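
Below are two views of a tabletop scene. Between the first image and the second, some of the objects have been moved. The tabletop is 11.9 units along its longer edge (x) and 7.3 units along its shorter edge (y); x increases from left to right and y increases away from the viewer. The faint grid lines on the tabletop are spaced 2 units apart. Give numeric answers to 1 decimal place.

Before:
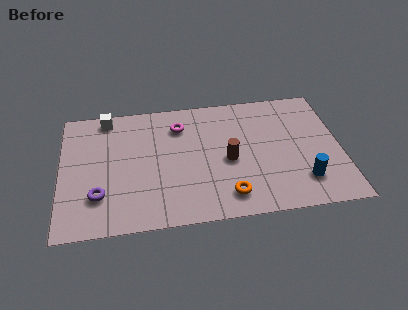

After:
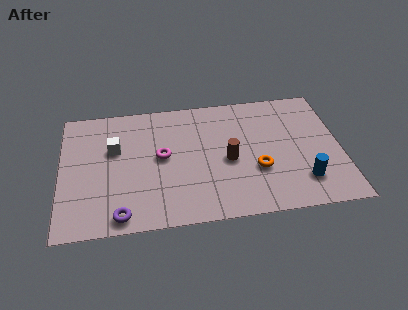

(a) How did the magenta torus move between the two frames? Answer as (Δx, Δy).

(-0.8, -1.7)

From the two frames, the magenta torus sits at roughly (5.1, 5.6) before and (4.3, 3.9) after.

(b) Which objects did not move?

the blue cylinder and the brown cylinder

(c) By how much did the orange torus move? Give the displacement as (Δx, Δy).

(1.3, 1.3)

The orange torus started near (7.0, 1.3) and ended near (8.3, 2.6).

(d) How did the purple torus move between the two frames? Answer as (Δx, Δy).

(0.9, -1.2)

The purple torus started near (1.6, 2.0) and ended near (2.5, 0.8).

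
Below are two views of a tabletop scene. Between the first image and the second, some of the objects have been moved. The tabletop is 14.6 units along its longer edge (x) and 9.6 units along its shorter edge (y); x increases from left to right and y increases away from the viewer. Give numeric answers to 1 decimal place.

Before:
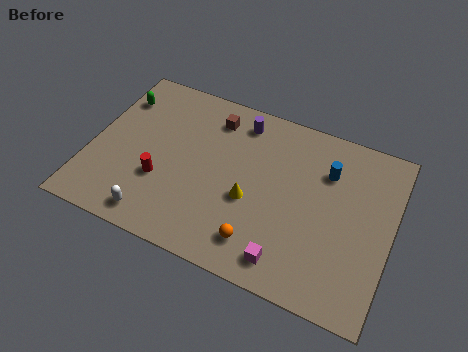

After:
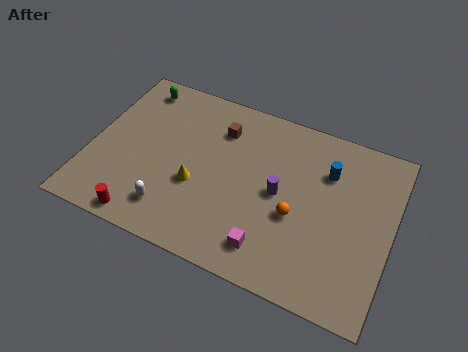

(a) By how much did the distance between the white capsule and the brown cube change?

-1.2

They were about 6.9 units apart before and 5.7 after — 1.2 units closer together.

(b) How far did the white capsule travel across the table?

1.0

The white capsule was near (3.6, 1.2) before and (4.3, 1.9) after, so it travelled √(0.7² + 0.7²) ≈ 1.0 units.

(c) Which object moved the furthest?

the purple cylinder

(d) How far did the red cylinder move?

2.5

The red cylinder was near (3.6, 3.3) before and (3.1, 0.9) after, so it travelled √(0.5² + 2.4²) ≈ 2.5 units.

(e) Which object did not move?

the blue cylinder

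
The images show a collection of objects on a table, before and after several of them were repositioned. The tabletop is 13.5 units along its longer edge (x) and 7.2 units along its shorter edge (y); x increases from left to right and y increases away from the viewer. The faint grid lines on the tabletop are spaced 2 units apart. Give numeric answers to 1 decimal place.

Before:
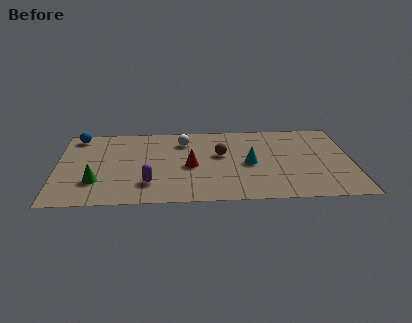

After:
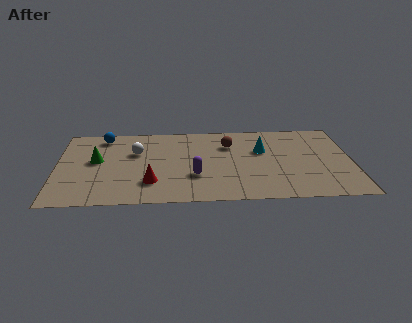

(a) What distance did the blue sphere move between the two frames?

1.2

The blue sphere was near (0.9, 6.3) before and (2.1, 6.2) after, so it travelled √(1.2² + 0.1²) ≈ 1.2 units.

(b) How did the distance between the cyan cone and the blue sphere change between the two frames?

-0.9

The distance was about 8.4 in the first image and 7.5 in the second, so they moved 0.9 units closer together.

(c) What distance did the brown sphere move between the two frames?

1.0

The brown sphere moved from about (7.5, 4.3) to (7.9, 5.2), a distance of √(0.4² + 0.9²) ≈ 1.0.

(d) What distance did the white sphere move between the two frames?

2.4

The white sphere was near (5.8, 5.6) before and (3.6, 4.7) after, so it travelled √(2.2² + 0.9²) ≈ 2.4 units.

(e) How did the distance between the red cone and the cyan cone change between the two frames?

+3.1

The distance was about 2.7 in the first image and 5.8 in the second, so they moved 3.1 units further apart.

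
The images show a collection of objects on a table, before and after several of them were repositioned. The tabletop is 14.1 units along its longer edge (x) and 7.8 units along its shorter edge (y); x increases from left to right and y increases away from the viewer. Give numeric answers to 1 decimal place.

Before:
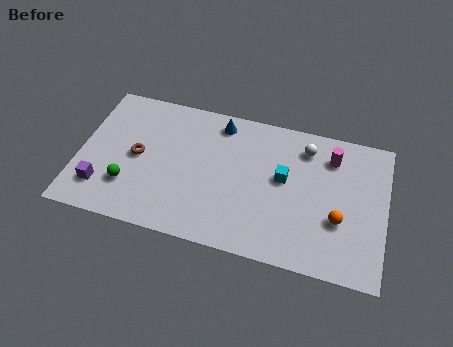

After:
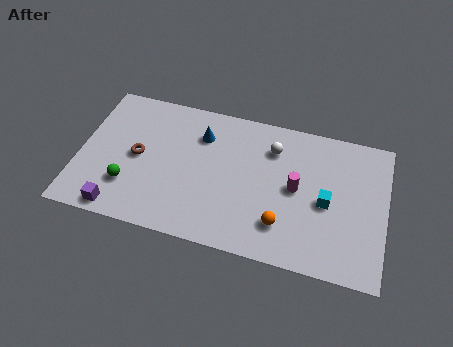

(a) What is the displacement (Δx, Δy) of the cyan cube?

(2.0, -0.8)

The cyan cube started near (9.4, 4.4) and ended near (11.4, 3.6).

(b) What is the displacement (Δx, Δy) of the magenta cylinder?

(-1.5, -2.1)

The magenta cylinder started near (11.5, 6.1) and ended near (10.0, 4.0).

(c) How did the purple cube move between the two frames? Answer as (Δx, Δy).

(0.9, -1.0)

The purple cube was at about (1.2, 1.8) and moved to about (2.1, 0.8).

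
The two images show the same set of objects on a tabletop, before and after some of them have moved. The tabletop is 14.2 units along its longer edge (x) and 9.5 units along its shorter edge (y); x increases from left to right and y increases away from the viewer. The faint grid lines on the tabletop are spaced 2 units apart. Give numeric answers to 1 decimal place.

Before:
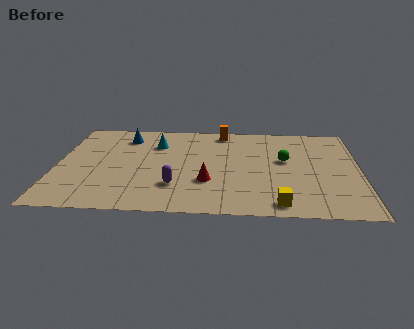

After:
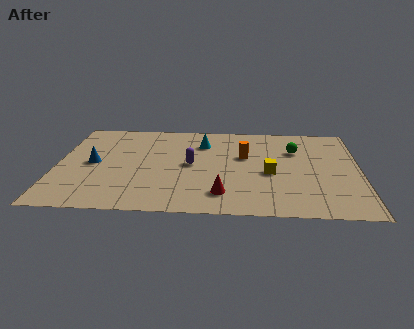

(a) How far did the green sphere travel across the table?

1.2

The green sphere was near (10.7, 5.5) before and (11.2, 6.6) after, so it travelled √(0.5² + 1.1²) ≈ 1.2 units.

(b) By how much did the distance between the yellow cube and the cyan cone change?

-3.8

They were about 8.2 units apart before and 4.4 after — 3.8 units closer together.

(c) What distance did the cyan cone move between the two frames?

2.2

The cyan cone moved from about (4.6, 6.9) to (6.8, 7.1), a distance of √(2.2² + 0.2²) ≈ 2.2.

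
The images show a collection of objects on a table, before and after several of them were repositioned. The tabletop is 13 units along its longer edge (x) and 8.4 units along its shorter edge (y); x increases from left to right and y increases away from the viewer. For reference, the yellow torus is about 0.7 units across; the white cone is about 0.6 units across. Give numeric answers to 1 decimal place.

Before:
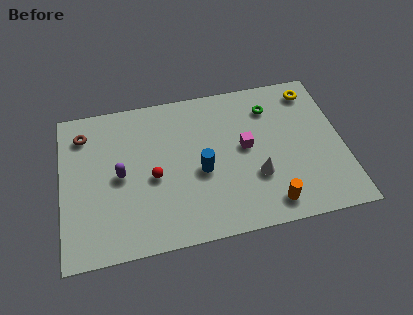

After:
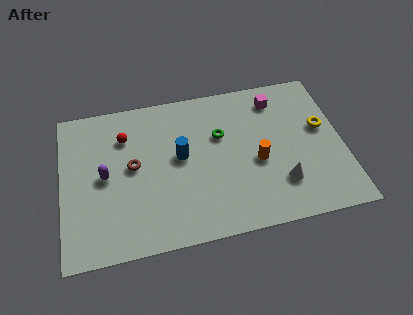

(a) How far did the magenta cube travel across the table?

2.9

The magenta cube was near (8.5, 4.5) before and (10.1, 6.9) after, so it travelled √(1.6² + 2.4²) ≈ 2.9 units.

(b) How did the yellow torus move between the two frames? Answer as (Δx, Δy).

(0.3, -2.2)

From the two frames, the yellow torus sits at roughly (11.8, 7.1) before and (12.1, 4.9) after.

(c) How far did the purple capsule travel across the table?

0.7

The purple capsule moved from about (2.7, 4.1) to (2.0, 4.2), a distance of √(0.7² + 0.1²) ≈ 0.7.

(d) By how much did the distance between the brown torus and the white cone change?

-1.6

The distance was about 8.7 in the first image and 7.1 in the second, so they moved 1.6 units closer together.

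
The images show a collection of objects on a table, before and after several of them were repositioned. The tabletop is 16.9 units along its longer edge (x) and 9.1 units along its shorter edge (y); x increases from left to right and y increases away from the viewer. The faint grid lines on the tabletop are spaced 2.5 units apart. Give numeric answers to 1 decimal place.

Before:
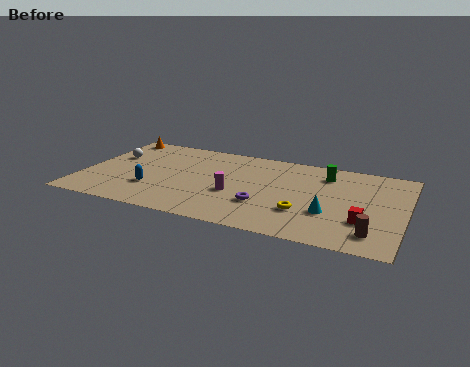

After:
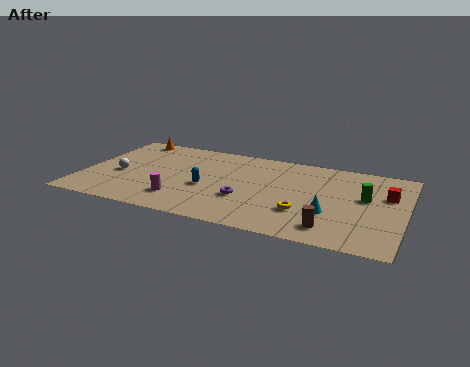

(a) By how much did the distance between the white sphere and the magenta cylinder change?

-3.2

Before: roughly 7.1 units apart; after: 3.9. That's 3.2 units closer together.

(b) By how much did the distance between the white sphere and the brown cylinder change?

-3.1

The distance was about 14.7 in the first image and 11.6 in the second, so they moved 3.1 units closer together.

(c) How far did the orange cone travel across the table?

0.8

The orange cone was near (1.1, 8.2) before and (1.9, 8.2) after, so it travelled √(0.8² + 0.0²) ≈ 0.8 units.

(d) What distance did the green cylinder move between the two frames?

2.9

The green cylinder moved from about (12.6, 7.2) to (14.8, 5.3), a distance of √(2.2² + 1.9²) ≈ 2.9.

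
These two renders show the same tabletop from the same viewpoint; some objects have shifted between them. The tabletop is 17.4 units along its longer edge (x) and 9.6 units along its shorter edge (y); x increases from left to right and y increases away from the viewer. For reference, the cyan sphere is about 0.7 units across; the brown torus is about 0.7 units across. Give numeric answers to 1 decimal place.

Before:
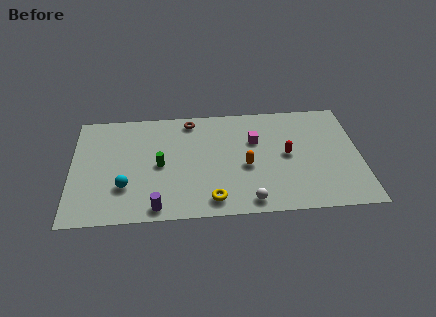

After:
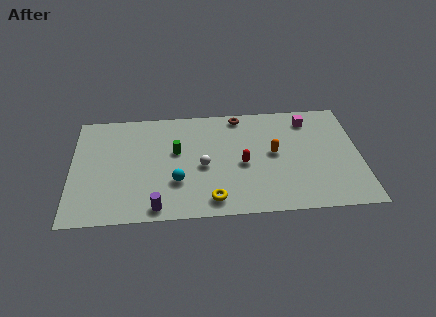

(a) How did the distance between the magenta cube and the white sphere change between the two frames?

+2.2

Before: roughly 5.2 units apart; after: 7.4. That's 2.2 units further apart.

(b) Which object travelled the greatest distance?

the white sphere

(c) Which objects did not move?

the yellow torus and the purple cylinder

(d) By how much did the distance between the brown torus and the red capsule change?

-2.5

Before: roughly 6.8 units apart; after: 4.3. That's 2.5 units closer together.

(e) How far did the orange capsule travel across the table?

2.0

From (10.5, 4.1) to (12.2, 5.1), the orange capsule covered √(1.7² + 1.0²) ≈ 2.0 units.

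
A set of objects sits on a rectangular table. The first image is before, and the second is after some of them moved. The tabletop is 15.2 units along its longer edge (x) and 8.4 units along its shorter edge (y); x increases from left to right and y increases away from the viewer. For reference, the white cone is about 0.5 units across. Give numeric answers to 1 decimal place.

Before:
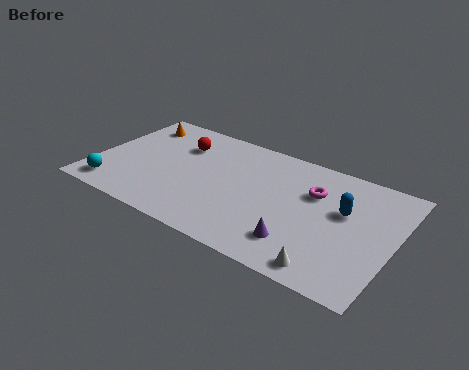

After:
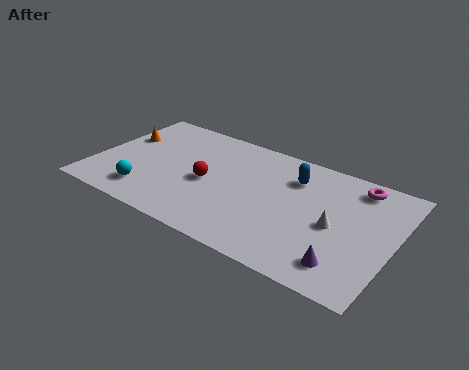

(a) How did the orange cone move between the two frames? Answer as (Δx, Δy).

(-0.5, -1.4)

From the two frames, the orange cone sits at roughly (1.5, 6.8) before and (1.0, 5.4) after.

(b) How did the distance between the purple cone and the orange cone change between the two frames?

+2.2

Before: roughly 10.5 units apart; after: 12.7. That's 2.2 units further apart.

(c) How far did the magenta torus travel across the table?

2.5

From (11.0, 5.7) to (13.0, 7.2), the magenta torus covered √(2.0² + 1.5²) ≈ 2.5 units.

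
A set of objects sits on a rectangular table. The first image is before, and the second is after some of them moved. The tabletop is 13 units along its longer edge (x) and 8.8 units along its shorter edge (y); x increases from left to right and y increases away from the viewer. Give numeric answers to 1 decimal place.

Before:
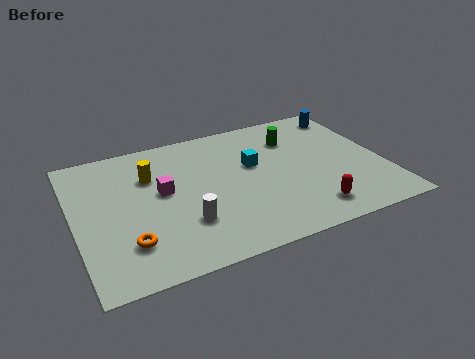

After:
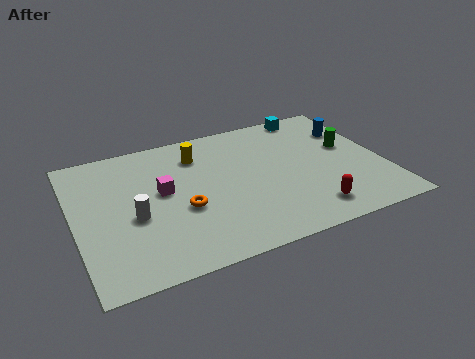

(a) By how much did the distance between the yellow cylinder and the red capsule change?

-1.0

They were about 7.7 units apart before and 6.7 after — 1.0 units closer together.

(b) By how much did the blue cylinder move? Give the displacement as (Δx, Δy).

(-0.1, -1.2)

The blue cylinder started near (12.1, 7.5) and ended near (12.0, 6.3).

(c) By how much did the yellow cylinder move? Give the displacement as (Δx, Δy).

(2.1, 0.7)

From the two frames, the yellow cylinder sits at roughly (3.3, 6.1) before and (5.4, 6.8) after.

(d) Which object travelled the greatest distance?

the cyan cube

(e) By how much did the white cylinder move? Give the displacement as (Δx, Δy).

(-2.0, 1.1)

The white cylinder was at about (4.4, 2.6) and moved to about (2.4, 3.7).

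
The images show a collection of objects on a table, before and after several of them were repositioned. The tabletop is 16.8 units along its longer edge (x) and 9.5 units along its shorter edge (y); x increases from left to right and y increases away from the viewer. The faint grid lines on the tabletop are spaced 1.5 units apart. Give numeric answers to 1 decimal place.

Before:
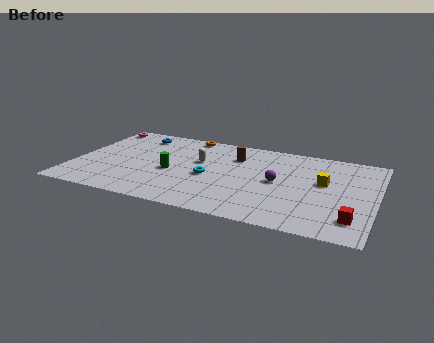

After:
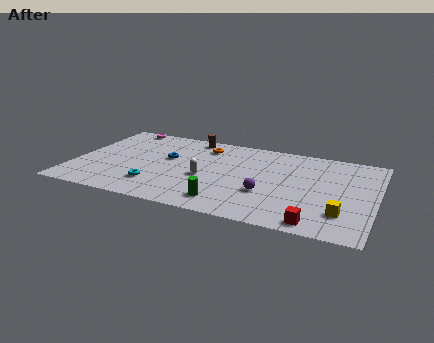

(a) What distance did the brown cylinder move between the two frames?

3.1

The brown cylinder was near (8.8, 7.0) before and (6.1, 8.5) after, so it travelled √(2.7² + 1.5²) ≈ 3.1 units.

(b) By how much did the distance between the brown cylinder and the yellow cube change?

+5.6

They were about 5.3 units apart before and 10.9 after — 5.6 units further apart.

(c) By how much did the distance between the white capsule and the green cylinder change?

+0.6

They were about 2.2 units apart before and 2.8 after — 0.6 units further apart.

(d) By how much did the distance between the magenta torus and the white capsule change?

+0.5

Before: roughly 6.6 units apart; after: 7.1. That's 0.5 units further apart.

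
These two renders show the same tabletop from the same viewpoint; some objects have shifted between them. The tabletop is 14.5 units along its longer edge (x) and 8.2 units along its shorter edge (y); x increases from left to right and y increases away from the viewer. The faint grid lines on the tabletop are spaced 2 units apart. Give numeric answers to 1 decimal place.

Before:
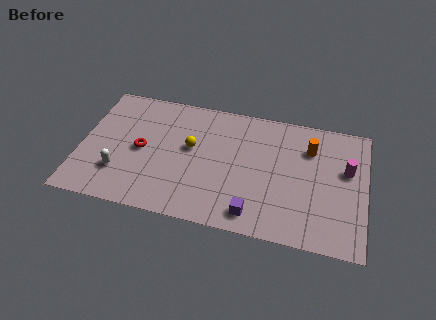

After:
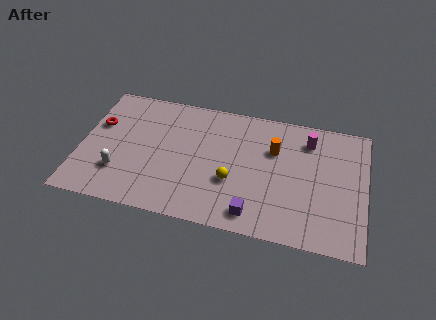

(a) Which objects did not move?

the white capsule and the purple cube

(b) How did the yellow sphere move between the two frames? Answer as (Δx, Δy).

(2.2, -1.7)

The yellow sphere was at about (5.6, 4.7) and moved to about (7.8, 3.0).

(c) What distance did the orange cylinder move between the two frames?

1.9

The orange cylinder was near (11.6, 6.0) before and (9.8, 5.5) after, so it travelled √(1.8² + 0.5²) ≈ 1.9 units.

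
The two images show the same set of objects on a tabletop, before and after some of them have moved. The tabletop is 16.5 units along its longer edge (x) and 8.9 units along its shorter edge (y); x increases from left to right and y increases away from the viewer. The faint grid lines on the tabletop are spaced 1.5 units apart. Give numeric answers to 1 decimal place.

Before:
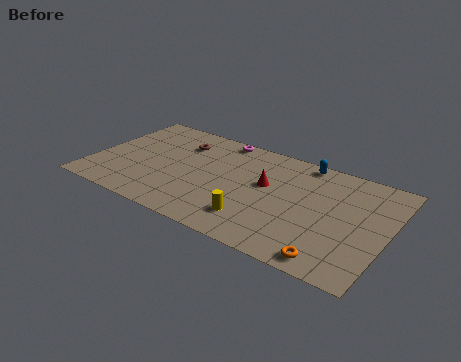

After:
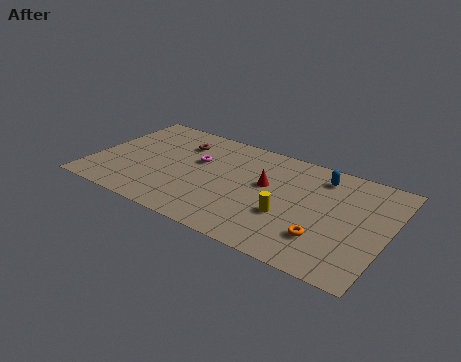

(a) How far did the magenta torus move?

2.8

The magenta torus was near (6.6, 8.1) before and (5.7, 5.5) after, so it travelled √(0.9² + 2.6²) ≈ 2.8 units.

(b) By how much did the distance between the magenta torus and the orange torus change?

-2.0

Before: roughly 10.2 units apart; after: 8.2. That's 2.0 units closer together.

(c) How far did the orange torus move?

1.5

The orange torus was near (13.9, 1.0) before and (13.3, 2.4) after, so it travelled √(0.6² + 1.4²) ≈ 1.5 units.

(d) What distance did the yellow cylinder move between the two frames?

2.1

The yellow cylinder was near (9.5, 2.0) before and (11.2, 3.2) after, so it travelled √(1.7² + 1.2²) ≈ 2.1 units.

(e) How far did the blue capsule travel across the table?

1.4

From (11.4, 8.1) to (12.5, 7.3), the blue capsule covered √(1.1² + 0.8²) ≈ 1.4 units.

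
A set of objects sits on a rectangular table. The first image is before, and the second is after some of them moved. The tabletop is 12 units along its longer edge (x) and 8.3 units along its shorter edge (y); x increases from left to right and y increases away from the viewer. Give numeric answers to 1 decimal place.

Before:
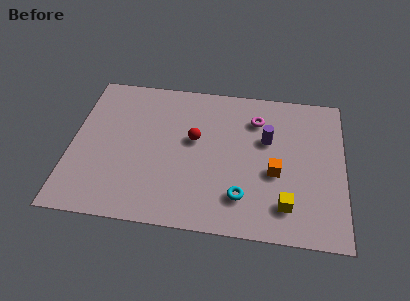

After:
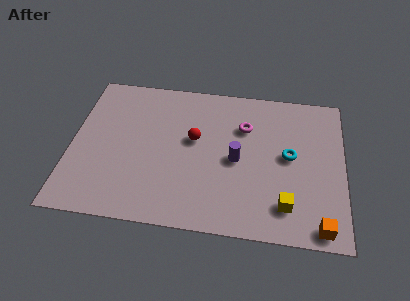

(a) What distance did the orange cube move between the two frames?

3.3

From (9.0, 3.4) to (11.0, 0.8), the orange cube covered √(2.0² + 2.6²) ≈ 3.3 units.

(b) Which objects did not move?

the red sphere and the yellow cube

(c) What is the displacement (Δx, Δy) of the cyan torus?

(2.0, 2.5)

The cyan torus started near (7.6, 1.9) and ended near (9.6, 4.4).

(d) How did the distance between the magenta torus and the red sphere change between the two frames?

-0.7

The distance was about 3.1 in the first image and 2.4 in the second, so they moved 0.7 units closer together.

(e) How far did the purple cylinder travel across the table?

1.8

The purple cylinder was near (8.6, 5.2) before and (7.3, 3.9) after, so it travelled √(1.3² + 1.3²) ≈ 1.8 units.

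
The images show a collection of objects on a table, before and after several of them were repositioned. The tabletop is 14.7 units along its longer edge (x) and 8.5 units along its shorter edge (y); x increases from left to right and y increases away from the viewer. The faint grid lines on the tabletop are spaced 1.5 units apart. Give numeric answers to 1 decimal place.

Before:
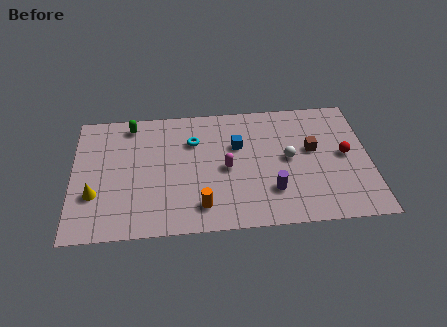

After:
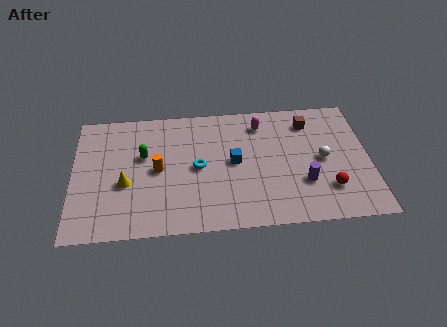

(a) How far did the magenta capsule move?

3.4

The magenta capsule moved from about (7.6, 4.0) to (9.4, 6.9), a distance of √(1.8² + 2.9²) ≈ 3.4.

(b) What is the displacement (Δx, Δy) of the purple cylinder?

(1.6, 0.4)

The purple cylinder was at about (9.8, 2.3) and moved to about (11.4, 2.7).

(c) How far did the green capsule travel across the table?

2.3

The green capsule was near (2.9, 7.4) before and (3.5, 5.2) after, so it travelled √(0.6² + 2.2²) ≈ 2.3 units.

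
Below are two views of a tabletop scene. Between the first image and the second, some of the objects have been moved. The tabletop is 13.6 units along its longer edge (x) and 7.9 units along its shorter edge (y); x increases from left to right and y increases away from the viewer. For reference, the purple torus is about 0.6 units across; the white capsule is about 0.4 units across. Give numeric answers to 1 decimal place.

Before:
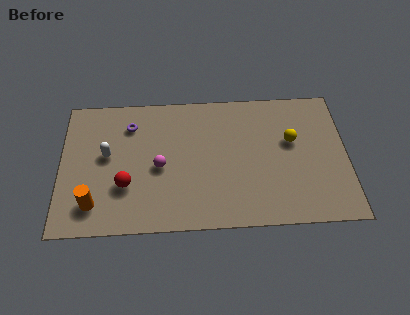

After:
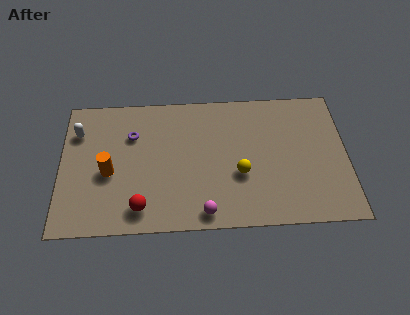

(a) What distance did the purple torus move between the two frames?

0.6

From (3.3, 6.1) to (3.4, 5.5), the purple torus covered √(0.1² + 0.6²) ≈ 0.6 units.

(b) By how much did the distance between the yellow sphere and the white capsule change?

-0.6

They were about 8.8 units apart before and 8.2 after — 0.6 units closer together.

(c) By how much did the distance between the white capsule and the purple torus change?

+0.6

Before: roughly 2.0 units apart; after: 2.6. That's 0.6 units further apart.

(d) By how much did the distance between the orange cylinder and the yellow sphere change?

-3.7

Before: roughly 9.9 units apart; after: 6.2. That's 3.7 units closer together.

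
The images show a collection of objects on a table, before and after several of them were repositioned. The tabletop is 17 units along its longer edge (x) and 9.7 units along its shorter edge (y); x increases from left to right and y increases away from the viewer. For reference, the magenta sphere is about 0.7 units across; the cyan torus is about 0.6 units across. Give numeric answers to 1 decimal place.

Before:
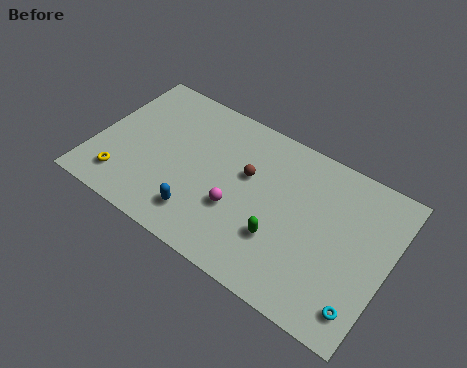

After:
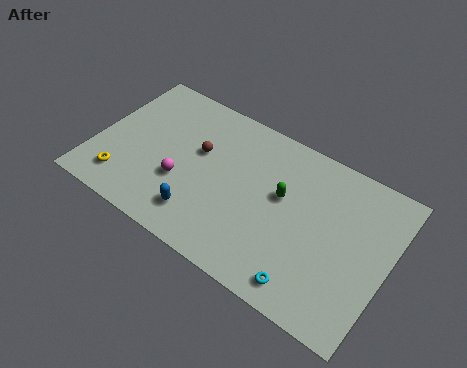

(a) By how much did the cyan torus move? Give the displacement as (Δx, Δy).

(-3.0, -0.4)

From the two frames, the cyan torus sits at roughly (16.0, 1.7) before and (13.0, 1.3) after.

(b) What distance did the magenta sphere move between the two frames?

3.3

The magenta sphere moved from about (8.5, 3.5) to (5.2, 3.5), a distance of √(3.3² + 0.0²) ≈ 3.3.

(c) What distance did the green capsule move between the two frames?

2.6

The green capsule moved from about (11.1, 3.1) to (10.8, 5.7), a distance of √(0.3² + 2.6²) ≈ 2.6.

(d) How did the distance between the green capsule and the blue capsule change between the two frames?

+1.0

Before: roughly 4.6 units apart; after: 5.6. That's 1.0 units further apart.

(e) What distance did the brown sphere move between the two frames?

2.9

The brown sphere was near (8.7, 5.9) before and (5.8, 5.9) after, so it travelled √(2.9² + 0.0²) ≈ 2.9 units.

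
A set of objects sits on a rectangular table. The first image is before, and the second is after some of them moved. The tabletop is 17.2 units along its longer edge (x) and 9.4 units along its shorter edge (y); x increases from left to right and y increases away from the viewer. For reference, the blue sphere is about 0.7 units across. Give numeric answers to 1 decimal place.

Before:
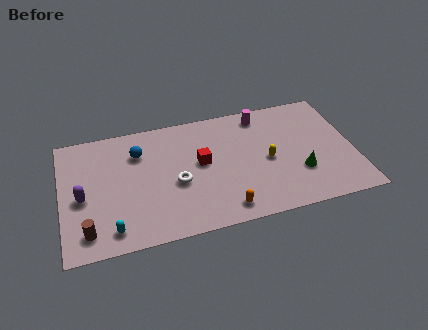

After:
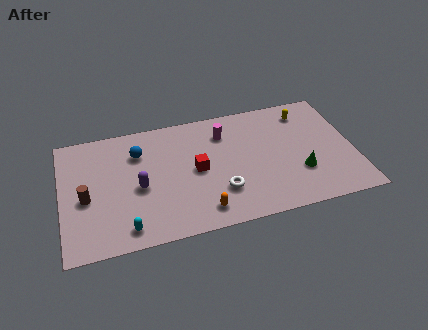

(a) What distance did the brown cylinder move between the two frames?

2.5

From (1.4, 1.6) to (1.4, 4.1), the brown cylinder covered √(0.0² + 2.5²) ≈ 2.5 units.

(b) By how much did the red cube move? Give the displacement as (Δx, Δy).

(-0.3, -0.5)

The red cube was at about (8.2, 5.2) and moved to about (7.9, 4.7).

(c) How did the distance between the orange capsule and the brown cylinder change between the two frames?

-0.8

The distance was about 7.9 in the first image and 7.1 in the second, so they moved 0.8 units closer together.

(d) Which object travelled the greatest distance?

the yellow capsule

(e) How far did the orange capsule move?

1.3

The orange capsule moved from about (9.3, 1.3) to (8.0, 1.5), a distance of √(1.3² + 0.2²) ≈ 1.3.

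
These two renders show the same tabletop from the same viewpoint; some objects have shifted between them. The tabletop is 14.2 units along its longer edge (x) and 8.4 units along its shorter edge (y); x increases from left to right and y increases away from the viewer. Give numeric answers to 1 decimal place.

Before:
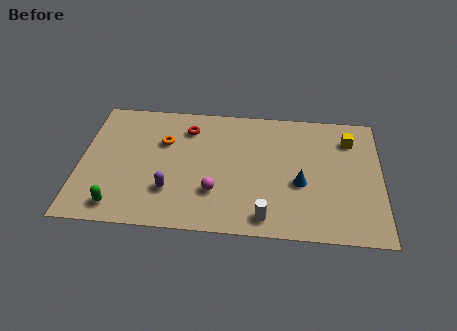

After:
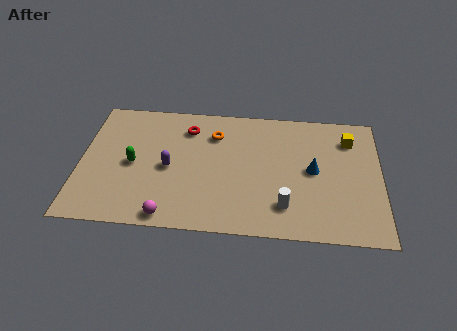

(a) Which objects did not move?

the red torus and the yellow cube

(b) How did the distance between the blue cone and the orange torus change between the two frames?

-1.8

Before: roughly 6.9 units apart; after: 5.1. That's 1.8 units closer together.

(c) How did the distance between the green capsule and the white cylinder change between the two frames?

+0.6

Before: roughly 6.9 units apart; after: 7.5. That's 0.6 units further apart.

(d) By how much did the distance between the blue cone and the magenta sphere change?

+3.5

Before: roughly 4.1 units apart; after: 7.6. That's 3.5 units further apart.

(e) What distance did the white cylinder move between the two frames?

1.2

From (8.8, 1.1) to (9.7, 1.9), the white cylinder covered √(0.9² + 0.8²) ≈ 1.2 units.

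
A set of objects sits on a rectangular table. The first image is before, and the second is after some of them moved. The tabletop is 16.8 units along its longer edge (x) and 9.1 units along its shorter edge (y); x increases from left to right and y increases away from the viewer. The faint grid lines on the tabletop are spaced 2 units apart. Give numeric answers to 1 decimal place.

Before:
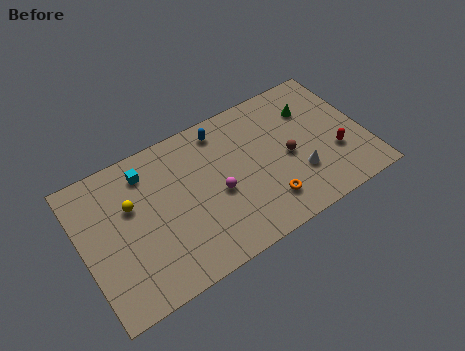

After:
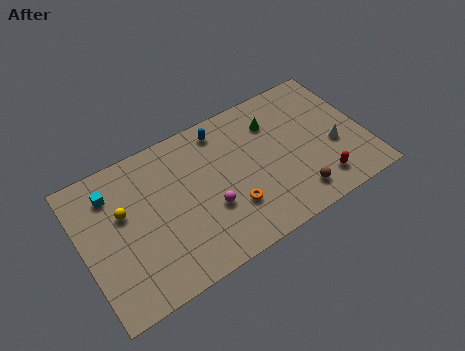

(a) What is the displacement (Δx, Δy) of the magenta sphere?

(-0.6, -0.7)

The magenta sphere started near (7.9, 4.0) and ended near (7.3, 3.3).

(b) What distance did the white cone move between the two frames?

2.4

From (12.6, 2.8) to (14.9, 3.6), the white cone covered √(2.3² + 0.8²) ≈ 2.4 units.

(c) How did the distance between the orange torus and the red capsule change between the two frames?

+0.8

The distance was about 4.5 in the first image and 5.3 in the second, so they moved 0.8 units further apart.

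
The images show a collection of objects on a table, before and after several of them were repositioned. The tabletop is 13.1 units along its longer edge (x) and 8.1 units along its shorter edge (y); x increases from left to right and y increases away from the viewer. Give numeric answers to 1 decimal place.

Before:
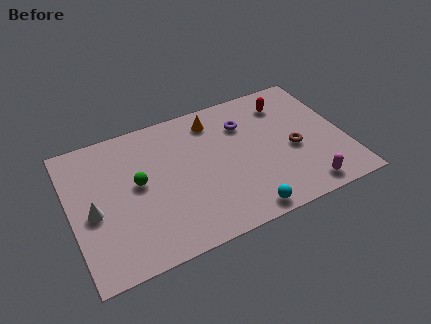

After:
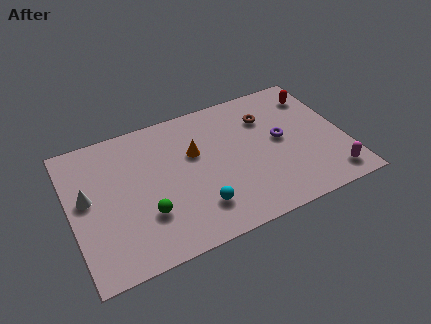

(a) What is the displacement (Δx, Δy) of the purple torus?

(1.6, -1.6)

From the two frames, the purple torus sits at roughly (8.5, 5.9) before and (10.1, 4.3) after.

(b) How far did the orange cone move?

1.9

The orange cone moved from about (7.1, 6.7) to (6.0, 5.1), a distance of √(1.1² + 1.6²) ≈ 1.9.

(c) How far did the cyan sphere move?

2.3

From (7.8, 0.8) to (5.8, 1.9), the cyan sphere covered √(2.0² + 1.1²) ≈ 2.3 units.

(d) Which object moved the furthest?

the brown torus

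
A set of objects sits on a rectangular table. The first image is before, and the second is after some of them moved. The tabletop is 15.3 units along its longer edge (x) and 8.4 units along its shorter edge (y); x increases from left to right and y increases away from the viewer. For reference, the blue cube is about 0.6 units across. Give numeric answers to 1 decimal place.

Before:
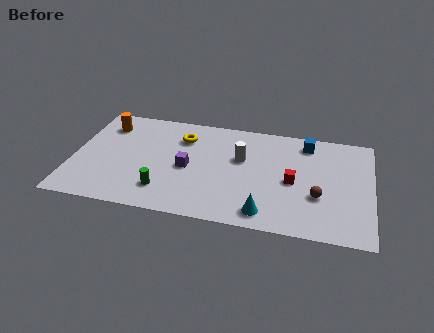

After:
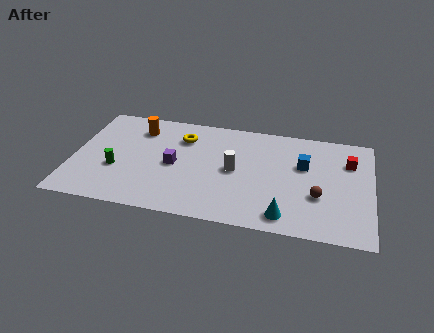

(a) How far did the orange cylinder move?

1.7

The orange cylinder moved from about (1.5, 6.6) to (3.2, 6.6), a distance of √(1.7² + 0.0²) ≈ 1.7.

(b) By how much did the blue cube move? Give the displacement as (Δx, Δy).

(-0.1, -1.8)

From the two frames, the blue cube sits at roughly (11.9, 7.1) before and (11.8, 5.3) after.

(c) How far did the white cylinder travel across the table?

1.0

From (8.6, 5.2) to (8.3, 4.2), the white cylinder covered √(0.3² + 1.0²) ≈ 1.0 units.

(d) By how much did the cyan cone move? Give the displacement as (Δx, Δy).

(1.0, 0.0)

The cyan cone started near (10.0, 1.2) and ended near (11.0, 1.2).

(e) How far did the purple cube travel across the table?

0.7

The purple cube was near (5.9, 3.9) before and (5.2, 4.0) after, so it travelled √(0.7² + 0.1²) ≈ 0.7 units.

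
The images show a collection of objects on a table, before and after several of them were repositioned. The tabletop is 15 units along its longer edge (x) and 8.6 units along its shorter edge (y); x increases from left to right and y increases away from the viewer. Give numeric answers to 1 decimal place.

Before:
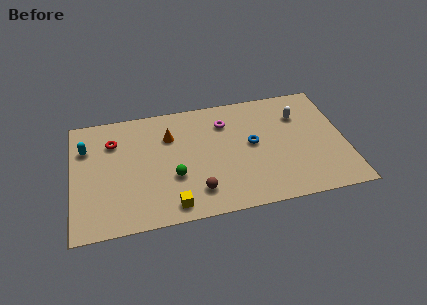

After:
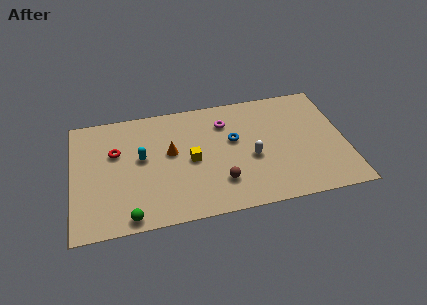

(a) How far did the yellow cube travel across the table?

3.2

From (5.3, 1.1) to (6.5, 4.1), the yellow cube covered √(1.2² + 3.0²) ≈ 3.2 units.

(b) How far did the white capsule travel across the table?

3.8

From (12.6, 6.2) to (9.8, 3.6), the white capsule covered √(2.8² + 2.6²) ≈ 3.8 units.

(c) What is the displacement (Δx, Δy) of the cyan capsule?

(3.0, -1.3)

From the two frames, the cyan capsule sits at roughly (0.8, 6.1) before and (3.8, 4.8) after.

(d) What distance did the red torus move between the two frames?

0.8

The red torus moved from about (2.3, 6.3) to (2.4, 5.5), a distance of √(0.1² + 0.8²) ≈ 0.8.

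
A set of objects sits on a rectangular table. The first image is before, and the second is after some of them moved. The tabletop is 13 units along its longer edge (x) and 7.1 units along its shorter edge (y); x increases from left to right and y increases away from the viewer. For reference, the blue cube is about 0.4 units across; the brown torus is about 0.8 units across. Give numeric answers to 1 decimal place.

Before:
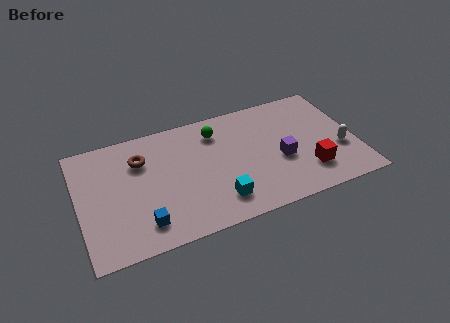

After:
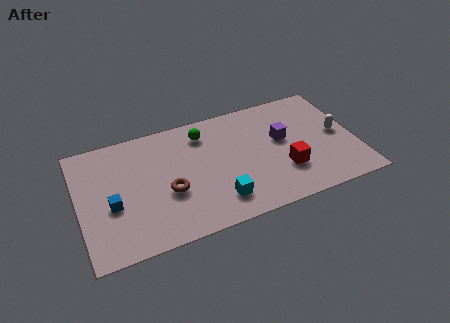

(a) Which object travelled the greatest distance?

the brown torus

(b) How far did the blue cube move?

2.0

The blue cube was near (2.8, 1.4) before and (1.5, 2.9) after, so it travelled √(1.3² + 1.5²) ≈ 2.0 units.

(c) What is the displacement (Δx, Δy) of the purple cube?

(0.2, 1.2)

The purple cube was at about (9.4, 2.9) and moved to about (9.6, 4.1).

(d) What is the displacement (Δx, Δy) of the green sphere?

(-0.6, 0.1)

From the two frames, the green sphere sits at roughly (6.6, 5.6) before and (6.0, 5.7) after.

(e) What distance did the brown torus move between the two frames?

2.5

The brown torus was near (3.0, 5.1) before and (4.1, 2.8) after, so it travelled √(1.1² + 2.3²) ≈ 2.5 units.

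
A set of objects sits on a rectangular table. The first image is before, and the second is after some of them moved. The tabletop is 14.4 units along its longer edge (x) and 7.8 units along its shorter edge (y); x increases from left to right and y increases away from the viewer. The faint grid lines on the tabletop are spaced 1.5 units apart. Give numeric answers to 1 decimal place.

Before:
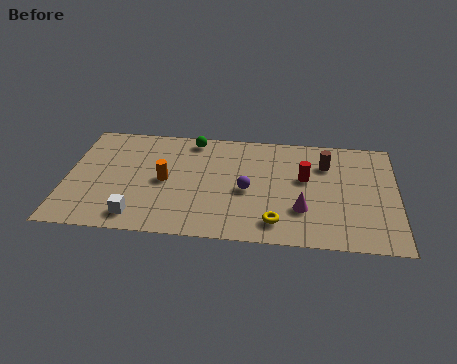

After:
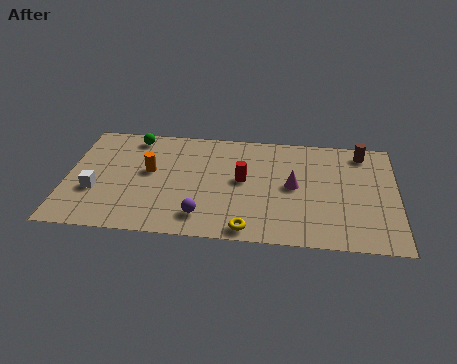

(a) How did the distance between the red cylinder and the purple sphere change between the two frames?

+0.5

They were about 2.7 units apart before and 3.2 after — 0.5 units further apart.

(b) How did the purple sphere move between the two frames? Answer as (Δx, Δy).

(-1.9, -2.0)

The purple sphere started near (7.9, 3.5) and ended near (6.0, 1.5).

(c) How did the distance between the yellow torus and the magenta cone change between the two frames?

+2.2

They were about 1.5 units apart before and 3.7 after — 2.2 units further apart.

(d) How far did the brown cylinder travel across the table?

1.9

The brown cylinder was near (11.3, 5.7) before and (12.9, 6.7) after, so it travelled √(1.6² + 1.0²) ≈ 1.9 units.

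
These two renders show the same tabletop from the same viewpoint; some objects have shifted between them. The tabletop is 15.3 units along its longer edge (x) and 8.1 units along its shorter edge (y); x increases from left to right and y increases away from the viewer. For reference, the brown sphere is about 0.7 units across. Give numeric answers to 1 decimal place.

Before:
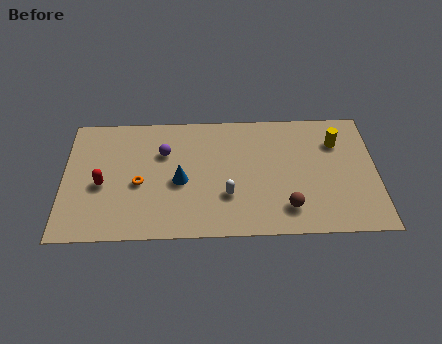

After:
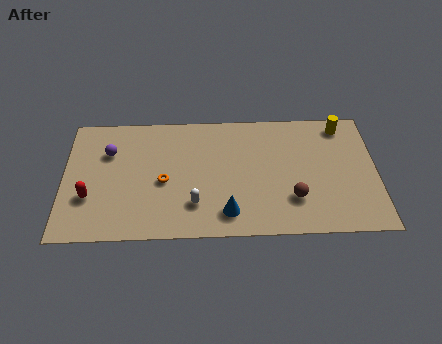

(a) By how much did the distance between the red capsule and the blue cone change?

+3.0

They were about 3.8 units apart before and 6.8 after — 3.0 units further apart.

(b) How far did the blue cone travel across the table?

3.1

The blue cone moved from about (5.7, 3.6) to (8.0, 1.5), a distance of √(2.3² + 2.1²) ≈ 3.1.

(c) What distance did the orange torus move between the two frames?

1.2

The orange torus moved from about (3.7, 3.5) to (4.9, 3.6), a distance of √(1.2² + 0.1²) ≈ 1.2.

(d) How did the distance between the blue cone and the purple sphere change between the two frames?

+5.0

They were about 2.1 units apart before and 7.1 after — 5.0 units further apart.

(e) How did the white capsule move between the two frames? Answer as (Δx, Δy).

(-1.6, -0.5)

The white capsule started near (8.0, 2.6) and ended near (6.4, 2.1).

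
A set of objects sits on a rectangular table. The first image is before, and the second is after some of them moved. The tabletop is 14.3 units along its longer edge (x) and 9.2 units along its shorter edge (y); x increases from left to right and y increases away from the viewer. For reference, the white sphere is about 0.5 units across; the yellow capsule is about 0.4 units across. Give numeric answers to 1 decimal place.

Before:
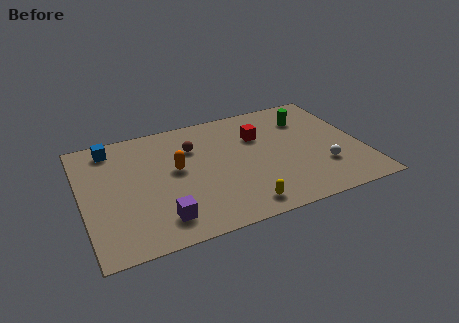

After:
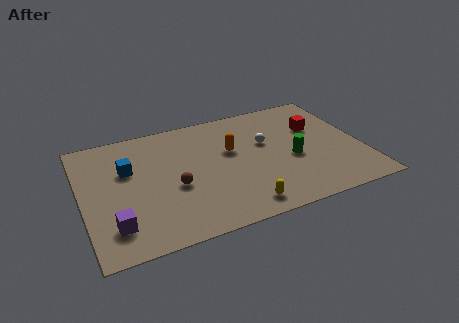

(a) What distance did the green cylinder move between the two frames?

3.2

The green cylinder moved from about (11.8, 6.9) to (10.7, 3.9), a distance of √(1.1² + 3.0²) ≈ 3.2.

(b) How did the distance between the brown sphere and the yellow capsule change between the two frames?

-1.6

Before: roughly 5.6 units apart; after: 4.0. That's 1.6 units closer together.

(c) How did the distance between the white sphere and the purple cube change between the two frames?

+0.4

The distance was about 8.5 in the first image and 8.9 in the second, so they moved 0.4 units further apart.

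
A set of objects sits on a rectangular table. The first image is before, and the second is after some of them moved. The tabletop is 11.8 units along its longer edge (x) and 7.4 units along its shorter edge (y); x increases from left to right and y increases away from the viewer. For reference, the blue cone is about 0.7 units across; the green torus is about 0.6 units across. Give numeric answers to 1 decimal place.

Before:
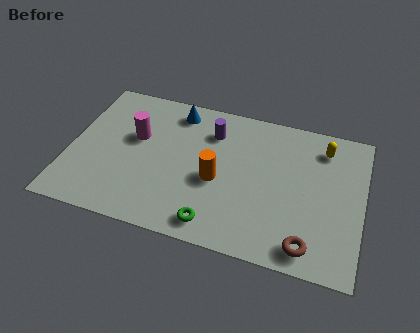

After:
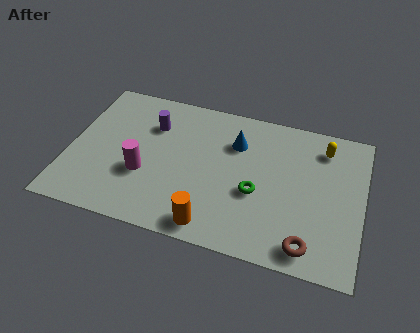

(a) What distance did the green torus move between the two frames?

2.5

The green torus moved from about (6.1, 1.0) to (7.6, 3.0), a distance of √(1.5² + 2.0²) ≈ 2.5.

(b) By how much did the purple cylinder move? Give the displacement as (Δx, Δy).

(-2.4, -0.3)

The purple cylinder started near (5.6, 5.6) and ended near (3.2, 5.3).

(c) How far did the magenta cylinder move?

1.9

The magenta cylinder moved from about (2.6, 4.5) to (3.1, 2.7), a distance of √(0.5² + 1.8²) ≈ 1.9.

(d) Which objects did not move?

the yellow capsule and the brown torus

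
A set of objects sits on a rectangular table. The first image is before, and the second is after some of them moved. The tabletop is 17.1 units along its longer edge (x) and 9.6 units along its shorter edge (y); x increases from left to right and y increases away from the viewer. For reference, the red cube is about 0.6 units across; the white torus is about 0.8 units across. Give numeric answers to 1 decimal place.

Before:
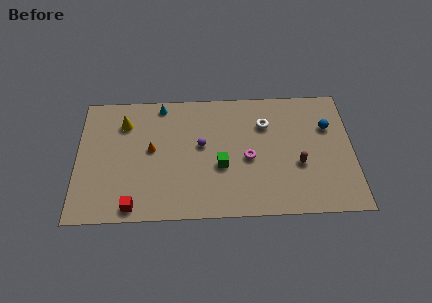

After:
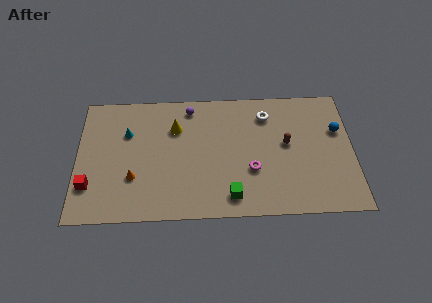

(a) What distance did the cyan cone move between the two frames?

3.0

From (5.2, 8.6) to (3.1, 6.5), the cyan cone covered √(2.1² + 2.1²) ≈ 3.0 units.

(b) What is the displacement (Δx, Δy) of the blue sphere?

(0.6, -0.3)

The blue sphere started near (15.6, 6.5) and ended near (16.2, 6.2).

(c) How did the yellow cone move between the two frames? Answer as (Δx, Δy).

(3.2, -0.5)

From the two frames, the yellow cone sits at roughly (2.9, 7.3) before and (6.1, 6.8) after.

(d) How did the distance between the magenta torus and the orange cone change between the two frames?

+1.2

They were about 6.1 units apart before and 7.3 after — 1.2 units further apart.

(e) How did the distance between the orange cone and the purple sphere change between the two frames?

+3.2

Before: roughly 3.1 units apart; after: 6.3. That's 3.2 units further apart.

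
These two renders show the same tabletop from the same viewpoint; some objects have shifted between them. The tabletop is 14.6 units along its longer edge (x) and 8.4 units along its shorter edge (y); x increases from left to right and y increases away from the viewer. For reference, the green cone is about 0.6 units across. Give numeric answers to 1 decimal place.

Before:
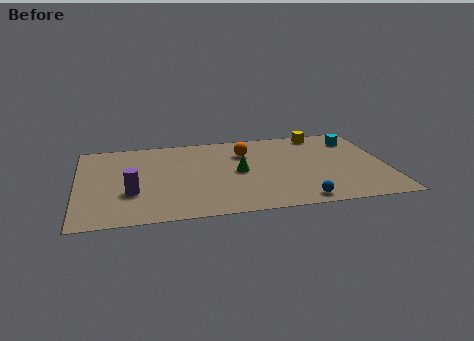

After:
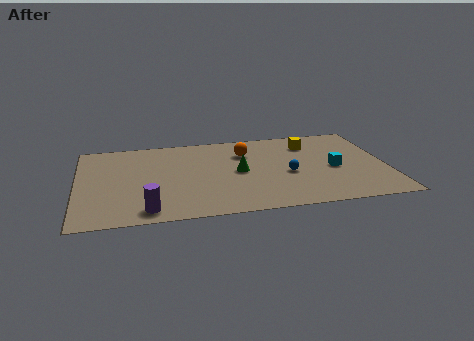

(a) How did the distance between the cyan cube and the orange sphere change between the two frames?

-0.6

They were about 5.3 units apart before and 4.7 after — 0.6 units closer together.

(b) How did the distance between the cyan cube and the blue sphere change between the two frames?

-4.2

They were about 6.4 units apart before and 2.2 after — 4.2 units closer together.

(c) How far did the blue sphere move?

2.7

The blue sphere moved from about (10.3, 0.9) to (9.9, 3.6), a distance of √(0.4² + 2.7²) ≈ 2.7.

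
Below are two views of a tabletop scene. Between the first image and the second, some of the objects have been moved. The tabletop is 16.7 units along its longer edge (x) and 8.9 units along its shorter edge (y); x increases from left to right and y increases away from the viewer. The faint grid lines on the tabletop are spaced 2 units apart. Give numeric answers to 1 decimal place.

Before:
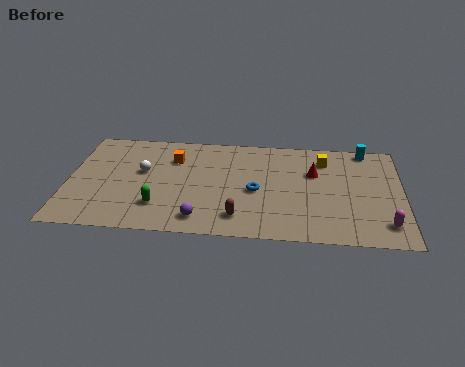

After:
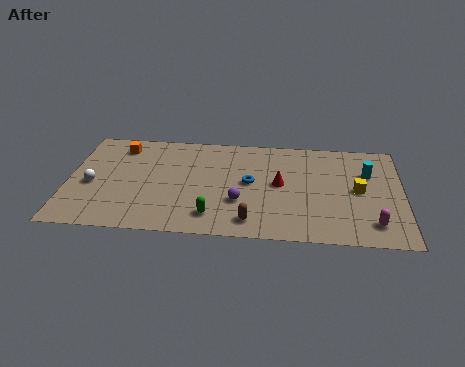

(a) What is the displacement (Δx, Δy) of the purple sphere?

(1.9, 1.6)

From the two frames, the purple sphere sits at roughly (6.7, 1.4) before and (8.6, 3.0) after.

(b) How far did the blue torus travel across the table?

0.8

From (9.4, 4.0) to (9.1, 4.7), the blue torus covered √(0.3² + 0.7²) ≈ 0.8 units.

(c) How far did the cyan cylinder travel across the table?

2.1

The cyan cylinder was near (14.9, 8.1) before and (15.0, 6.0) after, so it travelled √(0.1² + 2.1²) ≈ 2.1 units.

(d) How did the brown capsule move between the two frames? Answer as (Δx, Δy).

(0.6, -0.3)

The brown capsule was at about (8.6, 1.7) and moved to about (9.2, 1.4).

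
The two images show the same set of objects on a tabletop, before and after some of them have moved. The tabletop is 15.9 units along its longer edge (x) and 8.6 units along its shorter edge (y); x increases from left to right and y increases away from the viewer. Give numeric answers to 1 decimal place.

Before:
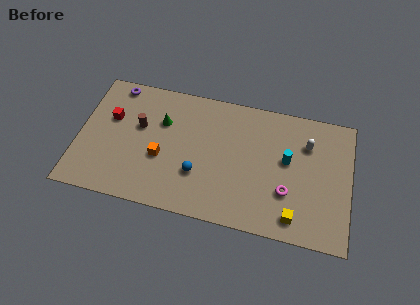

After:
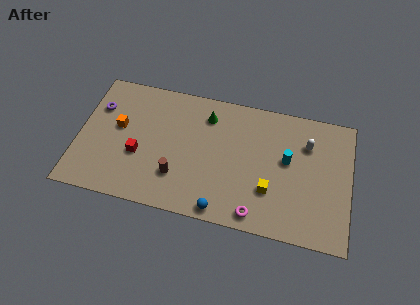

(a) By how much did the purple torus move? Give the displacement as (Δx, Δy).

(-0.9, -1.7)

The purple torus started near (1.9, 7.7) and ended near (1.0, 6.0).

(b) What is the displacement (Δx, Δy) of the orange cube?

(-2.6, 1.5)

From the two frames, the orange cube sits at roughly (4.9, 3.4) before and (2.3, 4.9) after.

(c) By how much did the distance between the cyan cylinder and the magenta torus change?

+2.1

The distance was about 2.1 in the first image and 4.2 in the second, so they moved 2.1 units further apart.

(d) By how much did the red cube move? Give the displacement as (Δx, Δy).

(1.8, -2.1)

The red cube started near (1.8, 5.4) and ended near (3.6, 3.3).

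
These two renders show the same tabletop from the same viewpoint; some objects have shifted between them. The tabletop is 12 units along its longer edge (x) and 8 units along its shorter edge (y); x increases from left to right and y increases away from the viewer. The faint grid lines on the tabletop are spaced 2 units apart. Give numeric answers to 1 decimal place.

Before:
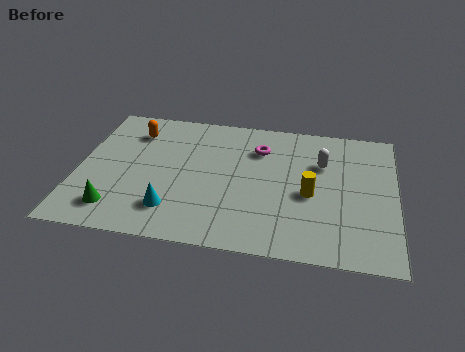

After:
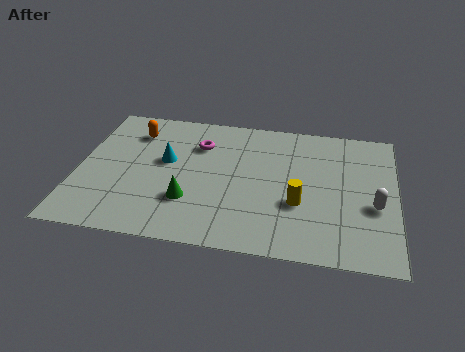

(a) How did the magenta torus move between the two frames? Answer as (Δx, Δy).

(-2.3, -0.1)

The magenta torus was at about (6.8, 5.9) and moved to about (4.5, 5.8).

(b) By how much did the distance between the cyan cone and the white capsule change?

+1.4

The distance was about 6.6 in the first image and 8.0 in the second, so they moved 1.4 units further apart.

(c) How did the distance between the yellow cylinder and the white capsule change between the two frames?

+0.9

Before: roughly 1.9 units apart; after: 2.8. That's 0.9 units further apart.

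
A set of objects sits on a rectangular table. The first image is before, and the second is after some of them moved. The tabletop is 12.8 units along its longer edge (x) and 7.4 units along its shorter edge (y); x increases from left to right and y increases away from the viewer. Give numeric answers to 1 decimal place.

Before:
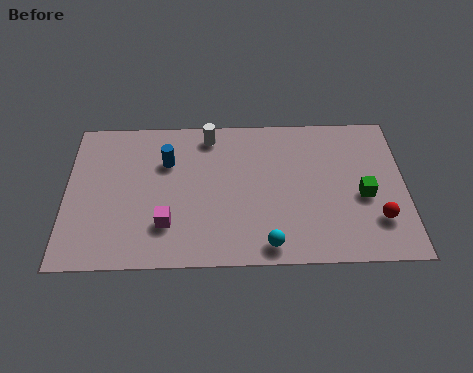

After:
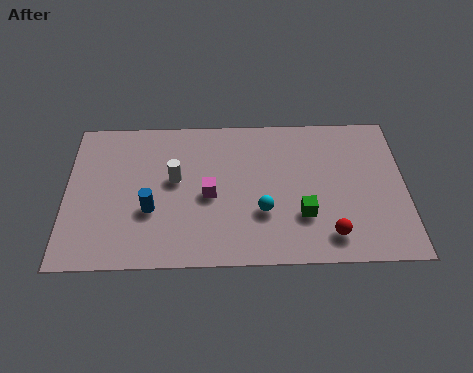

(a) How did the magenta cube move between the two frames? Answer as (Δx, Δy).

(1.6, 1.4)

The magenta cube started near (3.8, 2.0) and ended near (5.4, 3.4).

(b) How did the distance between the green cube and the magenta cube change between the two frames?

-3.8

Before: roughly 7.5 units apart; after: 3.7. That's 3.8 units closer together.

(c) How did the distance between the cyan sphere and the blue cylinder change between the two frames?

-1.5

Before: roughly 5.7 units apart; after: 4.2. That's 1.5 units closer together.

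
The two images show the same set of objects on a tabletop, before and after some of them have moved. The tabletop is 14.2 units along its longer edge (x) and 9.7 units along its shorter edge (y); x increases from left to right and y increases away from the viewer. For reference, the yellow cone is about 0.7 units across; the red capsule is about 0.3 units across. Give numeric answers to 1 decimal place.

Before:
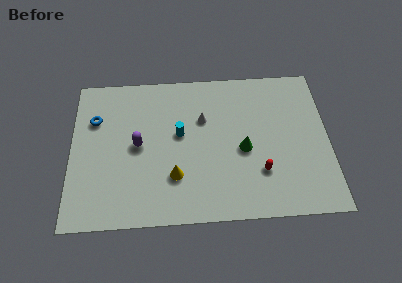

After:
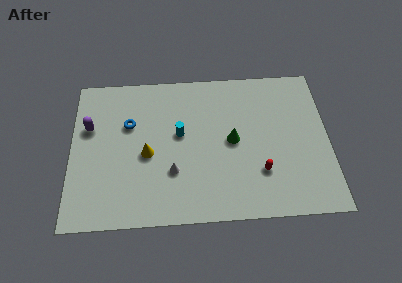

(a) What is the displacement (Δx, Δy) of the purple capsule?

(-2.7, 1.3)

The purple capsule was at about (3.7, 4.9) and moved to about (1.0, 6.2).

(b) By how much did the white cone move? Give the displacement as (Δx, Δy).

(-1.7, -3.3)

The white cone started near (7.3, 6.4) and ended near (5.6, 3.1).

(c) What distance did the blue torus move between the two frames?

1.9

From (1.3, 6.7) to (3.2, 6.3), the blue torus covered √(1.9² + 0.4²) ≈ 1.9 units.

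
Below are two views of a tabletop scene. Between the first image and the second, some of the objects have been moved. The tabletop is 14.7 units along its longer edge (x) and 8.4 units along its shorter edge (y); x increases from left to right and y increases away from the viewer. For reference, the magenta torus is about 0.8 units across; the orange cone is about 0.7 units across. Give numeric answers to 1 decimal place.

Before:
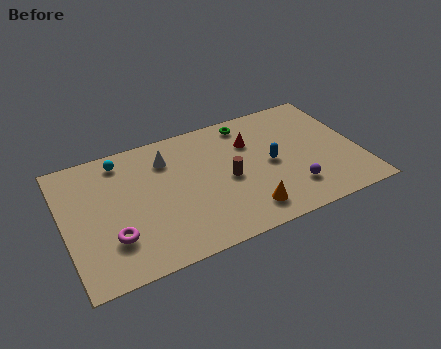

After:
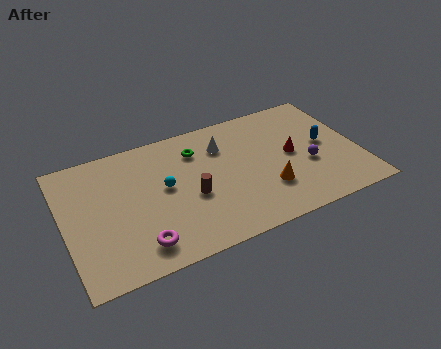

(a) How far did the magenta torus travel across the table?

1.5

The magenta torus moved from about (2.2, 2.4) to (3.4, 1.5), a distance of √(1.2² + 0.9²) ≈ 1.5.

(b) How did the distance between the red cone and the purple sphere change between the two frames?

-3.0

They were about 4.2 units apart before and 1.2 after — 3.0 units closer together.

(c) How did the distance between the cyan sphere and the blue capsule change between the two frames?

+0.3

They were about 7.8 units apart before and 8.1 after — 0.3 units further apart.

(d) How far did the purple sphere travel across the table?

1.6

From (11.1, 2.0) to (12.1, 3.3), the purple sphere covered √(1.0² + 1.3²) ≈ 1.6 units.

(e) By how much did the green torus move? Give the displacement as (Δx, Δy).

(-2.7, -0.9)

The green torus was at about (9.5, 7.3) and moved to about (6.8, 6.4).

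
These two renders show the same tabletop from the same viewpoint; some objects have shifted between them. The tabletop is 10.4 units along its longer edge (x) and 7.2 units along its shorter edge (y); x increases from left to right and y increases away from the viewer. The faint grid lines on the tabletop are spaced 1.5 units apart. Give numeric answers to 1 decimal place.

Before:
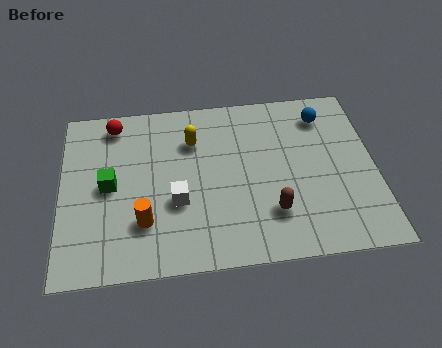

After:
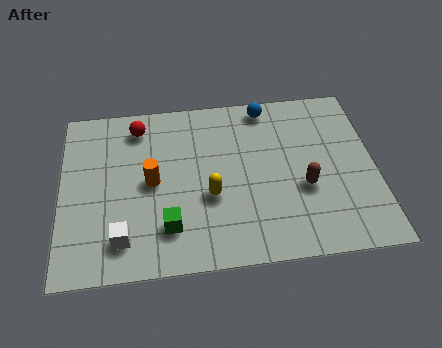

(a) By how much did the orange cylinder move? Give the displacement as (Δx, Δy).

(0.3, 1.6)

The orange cylinder started near (2.7, 2.0) and ended near (3.0, 3.6).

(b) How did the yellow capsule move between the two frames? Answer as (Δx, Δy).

(0.5, -2.4)

The yellow capsule was at about (4.4, 5.2) and moved to about (4.9, 2.8).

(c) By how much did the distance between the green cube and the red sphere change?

+1.8

Before: roughly 2.6 units apart; after: 4.4. That's 1.8 units further apart.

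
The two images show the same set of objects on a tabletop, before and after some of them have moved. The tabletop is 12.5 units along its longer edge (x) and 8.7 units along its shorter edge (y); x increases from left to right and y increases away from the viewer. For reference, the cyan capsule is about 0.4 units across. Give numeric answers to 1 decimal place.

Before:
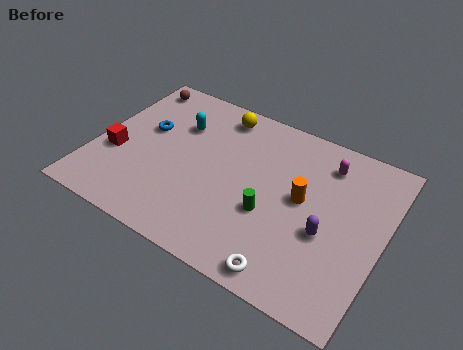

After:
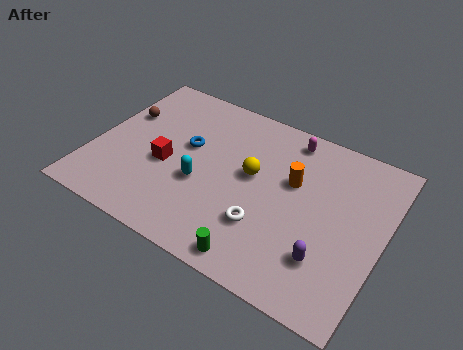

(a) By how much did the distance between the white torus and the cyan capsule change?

-4.7

Before: roughly 7.7 units apart; after: 3.0. That's 4.7 units closer together.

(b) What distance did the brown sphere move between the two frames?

2.0

From (1.0, 7.6) to (0.9, 5.6), the brown sphere covered √(0.1² + 2.0²) ≈ 2.0 units.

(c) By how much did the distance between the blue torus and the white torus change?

-3.7

They were about 8.2 units apart before and 4.5 after — 3.7 units closer together.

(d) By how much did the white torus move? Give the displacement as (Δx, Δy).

(-1.3, 1.7)

The white torus started near (9.0, 0.9) and ended near (7.7, 2.6).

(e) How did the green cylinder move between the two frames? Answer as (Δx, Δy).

(-0.1, -2.4)

The green cylinder started near (7.8, 3.3) and ended near (7.7, 0.9).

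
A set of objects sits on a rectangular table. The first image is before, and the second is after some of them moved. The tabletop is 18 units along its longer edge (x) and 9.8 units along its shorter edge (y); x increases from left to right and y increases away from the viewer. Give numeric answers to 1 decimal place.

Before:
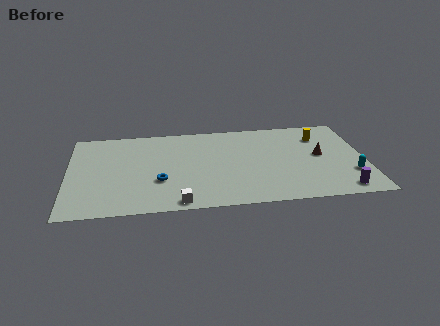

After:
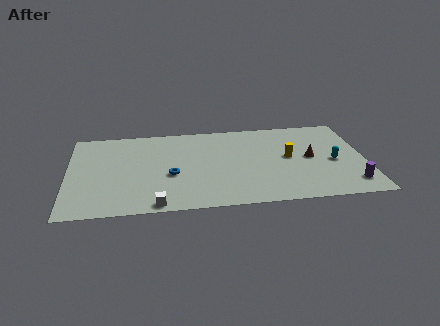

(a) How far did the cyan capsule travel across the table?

1.8

From (17.1, 2.9) to (16.1, 4.4), the cyan capsule covered √(1.0² + 1.5²) ≈ 1.8 units.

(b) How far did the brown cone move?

0.6

The brown cone moved from about (15.3, 5.2) to (14.7, 5.0), a distance of √(0.6² + 0.2²) ≈ 0.6.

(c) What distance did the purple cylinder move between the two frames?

0.8

The purple cylinder moved from about (16.4, 1.2) to (17.0, 1.8), a distance of √(0.6² + 0.6²) ≈ 0.8.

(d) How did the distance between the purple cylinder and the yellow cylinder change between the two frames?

-1.3

The distance was about 6.3 in the first image and 5.0 in the second, so they moved 1.3 units closer together.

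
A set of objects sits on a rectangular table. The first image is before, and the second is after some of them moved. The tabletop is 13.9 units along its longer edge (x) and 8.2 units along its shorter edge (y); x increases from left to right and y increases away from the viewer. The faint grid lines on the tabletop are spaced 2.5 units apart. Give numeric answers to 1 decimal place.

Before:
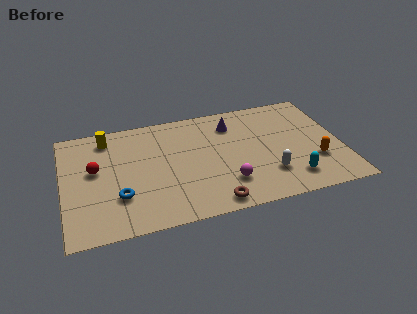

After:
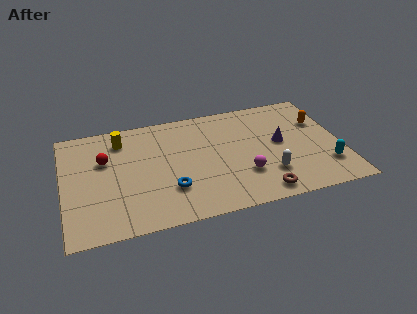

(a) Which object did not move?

the white capsule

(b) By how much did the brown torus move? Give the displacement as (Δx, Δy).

(2.4, 0.1)

The brown torus was at about (7.2, 0.9) and moved to about (9.6, 1.0).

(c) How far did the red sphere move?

0.8

From (1.6, 4.7) to (2.1, 5.3), the red sphere covered √(0.5² + 0.6²) ≈ 0.8 units.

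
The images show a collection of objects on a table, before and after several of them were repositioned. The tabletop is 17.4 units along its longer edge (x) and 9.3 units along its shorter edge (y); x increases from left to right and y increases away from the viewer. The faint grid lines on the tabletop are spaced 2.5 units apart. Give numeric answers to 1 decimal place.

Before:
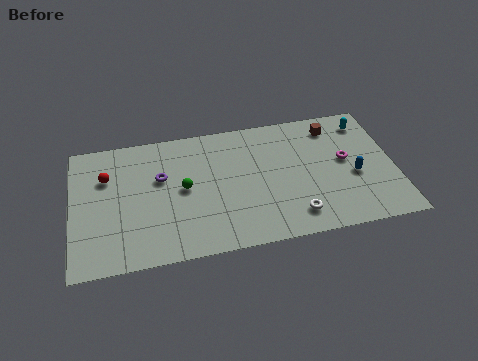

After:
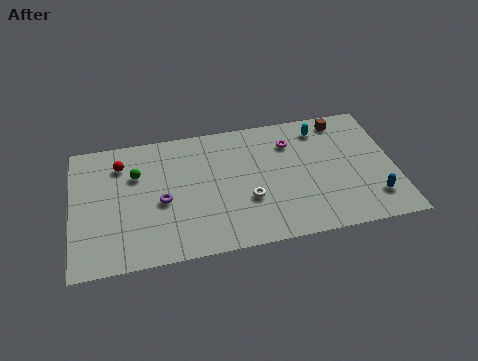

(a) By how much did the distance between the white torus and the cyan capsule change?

-1.3

Before: roughly 7.4 units apart; after: 6.1. That's 1.3 units closer together.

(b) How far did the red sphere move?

1.1

From (1.9, 6.4) to (2.7, 7.2), the red sphere covered √(0.8² + 0.8²) ≈ 1.1 units.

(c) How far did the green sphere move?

2.9

The green sphere moved from about (6.0, 4.8) to (3.5, 6.3), a distance of √(2.5² + 1.5²) ≈ 2.9.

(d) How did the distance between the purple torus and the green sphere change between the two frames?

+1.0

The distance was about 1.6 in the first image and 2.6 in the second, so they moved 1.0 units further apart.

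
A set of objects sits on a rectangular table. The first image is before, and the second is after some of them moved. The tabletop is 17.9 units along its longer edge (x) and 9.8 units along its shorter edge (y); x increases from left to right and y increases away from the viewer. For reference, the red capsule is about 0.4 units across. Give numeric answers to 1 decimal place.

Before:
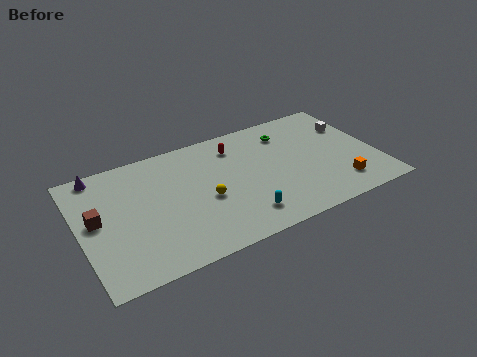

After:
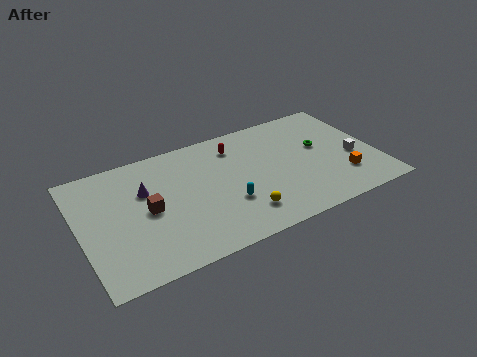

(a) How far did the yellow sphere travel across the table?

2.8

The yellow sphere moved from about (7.4, 4.2) to (9.3, 2.1), a distance of √(1.9² + 2.1²) ≈ 2.8.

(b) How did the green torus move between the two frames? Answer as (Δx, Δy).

(1.8, -2.0)

The green torus started near (12.9, 7.7) and ended near (14.7, 5.7).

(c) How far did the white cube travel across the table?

2.8

The white cube moved from about (16.8, 6.8) to (16.5, 4.0), a distance of √(0.3² + 2.8²) ≈ 2.8.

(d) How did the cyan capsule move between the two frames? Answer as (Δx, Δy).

(-0.7, 1.4)

The cyan capsule started near (9.3, 1.9) and ended near (8.6, 3.3).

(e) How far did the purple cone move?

3.5

From (1.5, 8.9) to (4.0, 6.4), the purple cone covered √(2.5² + 2.5²) ≈ 3.5 units.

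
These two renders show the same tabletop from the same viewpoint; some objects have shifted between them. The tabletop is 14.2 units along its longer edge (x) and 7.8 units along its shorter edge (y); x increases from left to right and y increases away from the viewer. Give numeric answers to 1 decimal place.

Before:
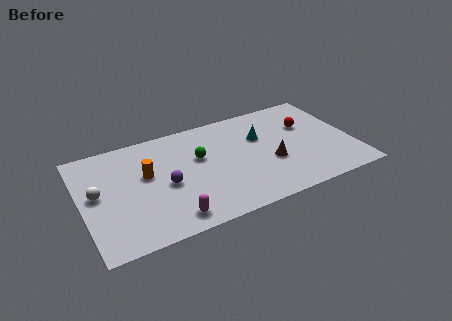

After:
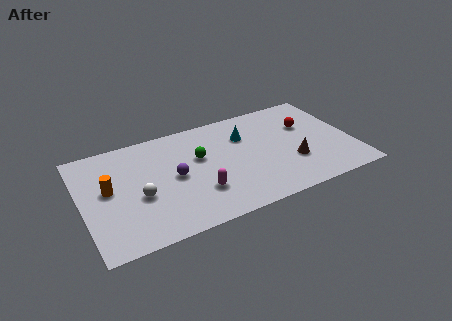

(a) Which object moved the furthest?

the white sphere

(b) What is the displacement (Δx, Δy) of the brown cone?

(1.1, -0.4)

The brown cone started near (9.8, 3.0) and ended near (10.9, 2.6).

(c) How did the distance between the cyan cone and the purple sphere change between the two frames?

-1.2

Before: roughly 5.4 units apart; after: 4.2. That's 1.2 units closer together.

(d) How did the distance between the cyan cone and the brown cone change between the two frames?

+1.5

Before: roughly 2.1 units apart; after: 3.6. That's 1.5 units further apart.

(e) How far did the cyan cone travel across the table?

0.9

From (9.5, 5.1) to (8.7, 5.5), the cyan cone covered √(0.8² + 0.4²) ≈ 0.9 units.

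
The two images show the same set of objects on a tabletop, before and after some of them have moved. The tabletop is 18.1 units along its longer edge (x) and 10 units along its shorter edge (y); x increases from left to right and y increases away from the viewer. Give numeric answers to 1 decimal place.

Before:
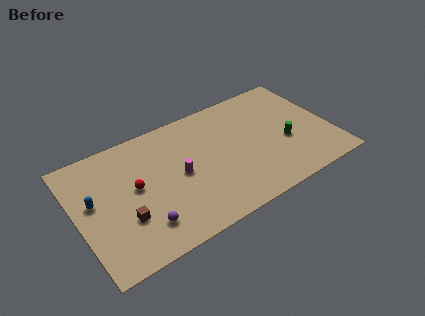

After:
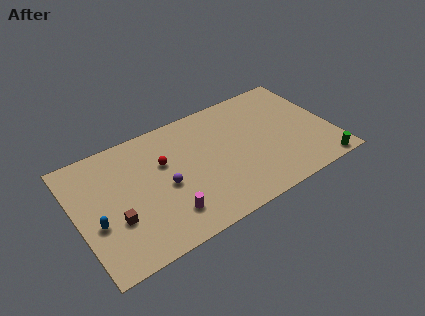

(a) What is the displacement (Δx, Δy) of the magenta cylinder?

(-1.3, -2.7)

From the two frames, the magenta cylinder sits at roughly (7.2, 4.9) before and (5.9, 2.2) after.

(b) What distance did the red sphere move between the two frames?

2.4

From (4.1, 5.4) to (6.3, 6.4), the red sphere covered √(2.2² + 1.0²) ≈ 2.4 units.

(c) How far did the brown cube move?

0.6

The brown cube moved from about (3.1, 3.3) to (2.5, 3.5), a distance of √(0.6² + 0.2²) ≈ 0.6.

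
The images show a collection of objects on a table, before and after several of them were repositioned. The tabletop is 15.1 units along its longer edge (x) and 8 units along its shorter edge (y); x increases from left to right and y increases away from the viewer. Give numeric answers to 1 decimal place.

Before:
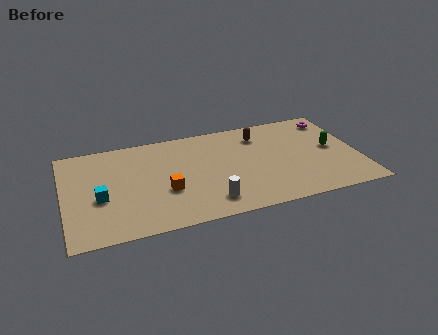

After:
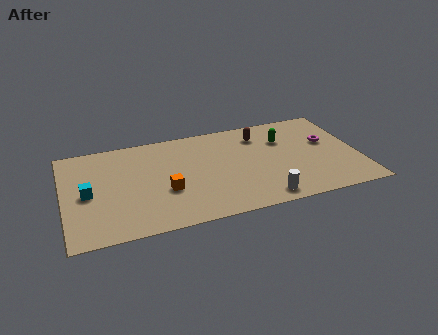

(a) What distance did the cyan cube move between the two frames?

0.8

The cyan cube was near (1.8, 3.3) before and (1.2, 3.8) after, so it travelled √(0.6² + 0.5²) ≈ 0.8 units.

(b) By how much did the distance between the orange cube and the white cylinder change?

+2.6

They were about 2.6 units apart before and 5.2 after — 2.6 units further apart.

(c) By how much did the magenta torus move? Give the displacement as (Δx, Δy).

(-0.5, -1.9)

The magenta torus was at about (14.1, 6.7) and moved to about (13.6, 4.8).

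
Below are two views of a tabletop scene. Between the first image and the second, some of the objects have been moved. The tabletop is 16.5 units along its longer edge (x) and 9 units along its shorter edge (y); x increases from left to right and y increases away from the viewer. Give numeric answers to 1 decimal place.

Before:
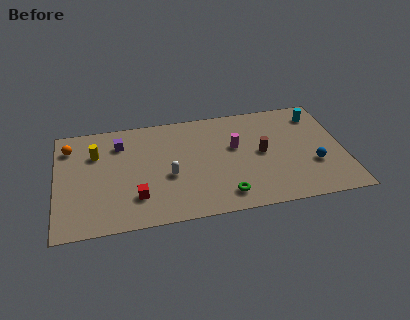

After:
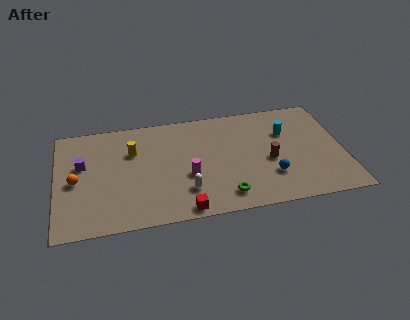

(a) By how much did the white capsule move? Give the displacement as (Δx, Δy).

(0.9, -1.4)

The white capsule was at about (6.4, 3.7) and moved to about (7.3, 2.3).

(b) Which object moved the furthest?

the magenta cylinder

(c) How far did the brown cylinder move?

0.8

The brown cylinder was near (11.8, 4.6) before and (12.2, 3.9) after, so it travelled √(0.4² + 0.7²) ≈ 0.8 units.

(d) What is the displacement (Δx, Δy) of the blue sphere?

(-2.5, -0.5)

The blue sphere was at about (14.7, 3.1) and moved to about (12.2, 2.6).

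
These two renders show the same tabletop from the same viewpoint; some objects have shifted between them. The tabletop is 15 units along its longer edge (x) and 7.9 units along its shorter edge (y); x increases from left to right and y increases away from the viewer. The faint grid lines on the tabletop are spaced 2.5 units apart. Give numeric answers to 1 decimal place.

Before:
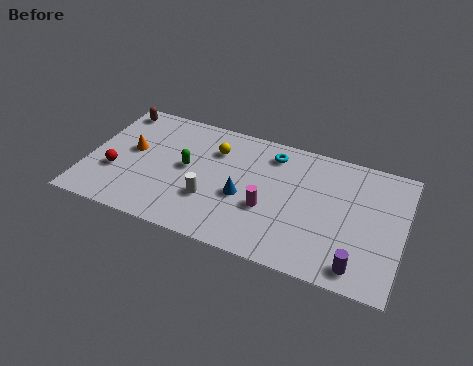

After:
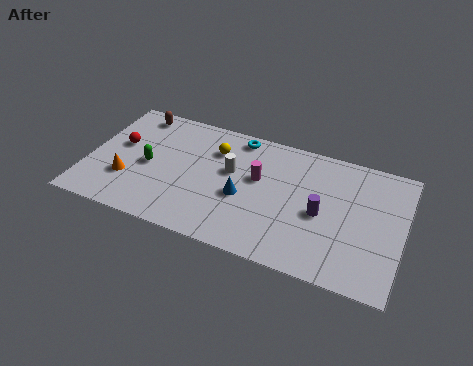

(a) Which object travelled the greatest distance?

the purple cylinder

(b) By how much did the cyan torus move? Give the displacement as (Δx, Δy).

(-1.7, 0.5)

From the two frames, the cyan torus sits at roughly (8.6, 6.5) before and (6.9, 7.0) after.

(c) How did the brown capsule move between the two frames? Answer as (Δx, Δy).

(1.0, 0.0)

The brown capsule started near (0.9, 6.9) and ended near (1.9, 6.9).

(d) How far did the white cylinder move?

2.2

From (6.0, 2.6) to (6.8, 4.7), the white cylinder covered √(0.8² + 2.1²) ≈ 2.2 units.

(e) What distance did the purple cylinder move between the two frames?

3.1

The purple cylinder was near (13.1, 1.1) before and (11.2, 3.6) after, so it travelled √(1.9² + 2.5²) ≈ 3.1 units.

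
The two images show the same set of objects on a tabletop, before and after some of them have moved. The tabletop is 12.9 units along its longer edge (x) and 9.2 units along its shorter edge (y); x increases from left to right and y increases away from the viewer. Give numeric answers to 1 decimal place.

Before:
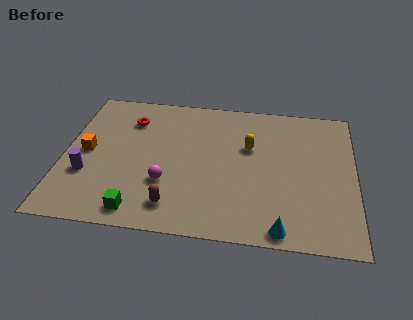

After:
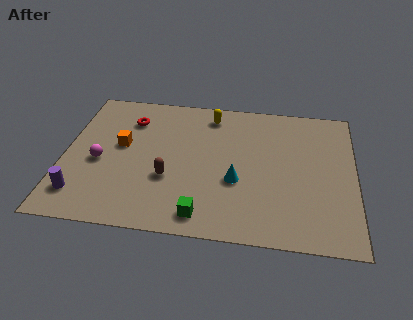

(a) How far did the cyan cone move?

3.4

The cyan cone was near (9.7, 0.8) before and (7.7, 3.5) after, so it travelled √(2.0² + 2.7²) ≈ 3.4 units.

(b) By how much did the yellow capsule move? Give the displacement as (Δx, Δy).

(-1.8, 2.0)

From the two frames, the yellow capsule sits at roughly (8.2, 5.8) before and (6.4, 7.8) after.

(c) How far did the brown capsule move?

1.7

The brown capsule moved from about (5.0, 1.6) to (4.7, 3.3), a distance of √(0.3² + 1.7²) ≈ 1.7.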